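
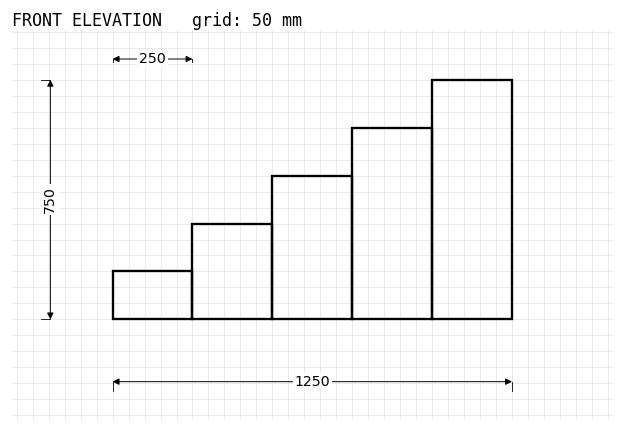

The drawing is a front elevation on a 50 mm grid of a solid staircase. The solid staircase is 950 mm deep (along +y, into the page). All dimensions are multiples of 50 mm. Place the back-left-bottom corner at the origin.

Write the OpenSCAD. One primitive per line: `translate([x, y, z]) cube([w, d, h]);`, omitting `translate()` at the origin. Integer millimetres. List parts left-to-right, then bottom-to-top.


cube([250, 950, 150]);
translate([250, 0, 0]) cube([250, 950, 300]);
translate([500, 0, 0]) cube([250, 950, 450]);
translate([750, 0, 0]) cube([250, 950, 600]);
translate([1000, 0, 0]) cube([250, 950, 750]);


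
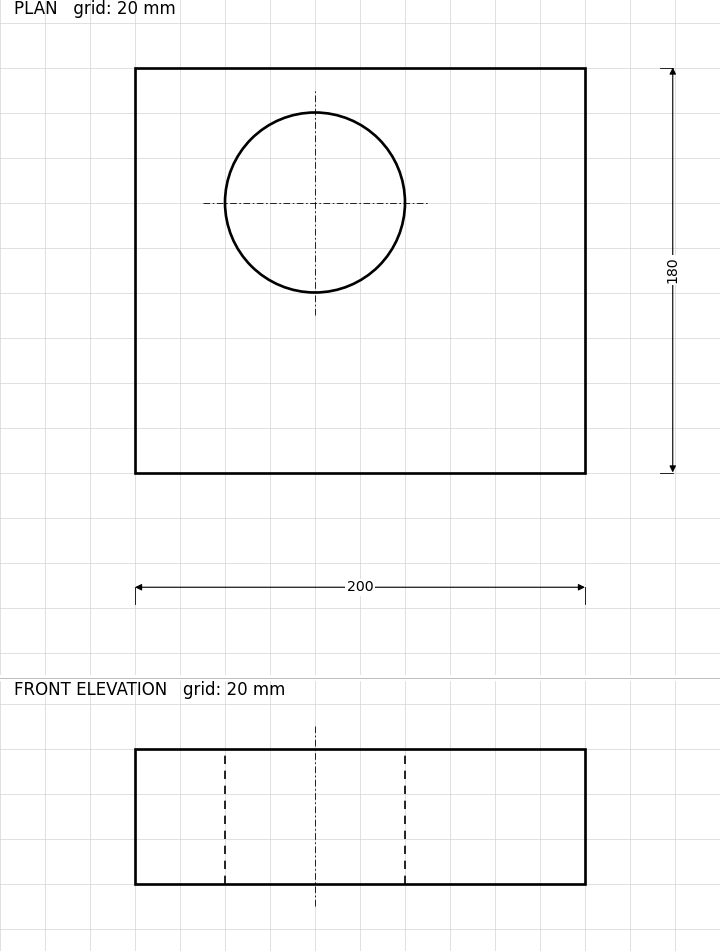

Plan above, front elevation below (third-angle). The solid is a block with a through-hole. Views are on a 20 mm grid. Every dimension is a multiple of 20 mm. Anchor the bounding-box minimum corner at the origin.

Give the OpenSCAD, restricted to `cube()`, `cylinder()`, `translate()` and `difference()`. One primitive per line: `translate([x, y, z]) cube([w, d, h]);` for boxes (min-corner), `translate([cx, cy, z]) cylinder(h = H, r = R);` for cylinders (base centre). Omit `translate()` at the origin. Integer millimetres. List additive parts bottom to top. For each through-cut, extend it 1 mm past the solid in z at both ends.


difference() {
  cube([200, 180, 60]);
  translate([80, 120, -1]) cylinder(h = 62, r = 40);
}


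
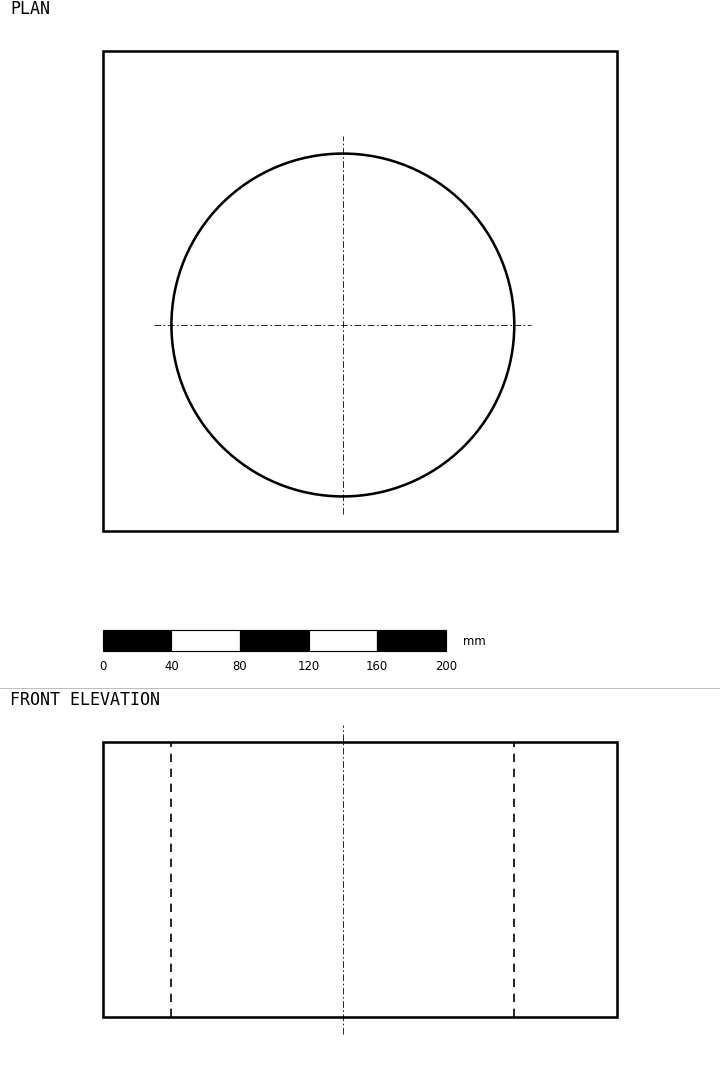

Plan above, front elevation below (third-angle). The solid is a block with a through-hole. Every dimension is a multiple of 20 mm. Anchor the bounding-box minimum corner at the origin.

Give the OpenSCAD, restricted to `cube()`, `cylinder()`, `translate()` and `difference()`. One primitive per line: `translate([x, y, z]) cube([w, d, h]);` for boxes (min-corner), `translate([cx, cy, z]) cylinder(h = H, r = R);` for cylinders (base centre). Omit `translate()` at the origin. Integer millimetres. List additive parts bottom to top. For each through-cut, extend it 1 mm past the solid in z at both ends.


difference() {
  cube([300, 280, 160]);
  translate([140, 120, -1]) cylinder(h = 162, r = 100);
}


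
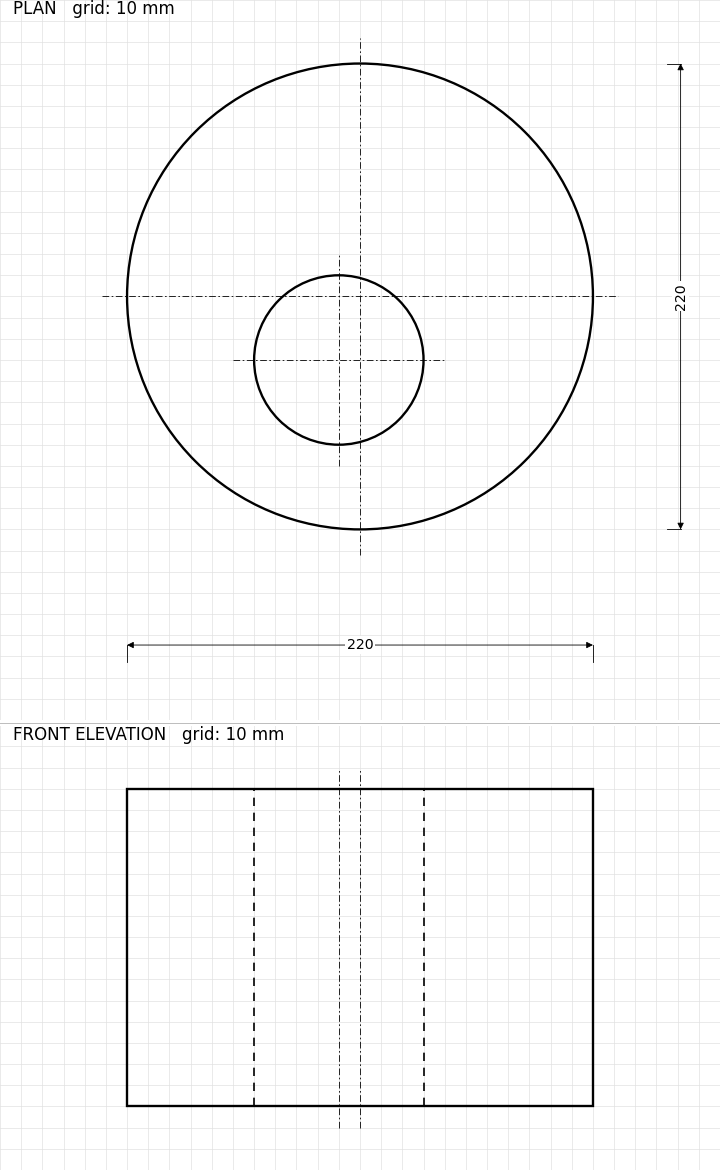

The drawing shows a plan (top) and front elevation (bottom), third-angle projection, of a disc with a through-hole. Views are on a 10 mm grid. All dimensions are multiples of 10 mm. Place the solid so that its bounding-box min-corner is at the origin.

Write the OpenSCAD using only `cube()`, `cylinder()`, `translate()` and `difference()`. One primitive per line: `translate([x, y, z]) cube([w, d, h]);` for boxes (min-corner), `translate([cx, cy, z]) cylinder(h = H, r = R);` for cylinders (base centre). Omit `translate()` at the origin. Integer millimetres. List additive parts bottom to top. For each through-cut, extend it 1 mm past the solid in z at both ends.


difference() {
  translate([110, 110, 0]) cylinder(h = 150, r = 110);
  translate([100, 80, -1]) cylinder(h = 152, r = 40);
}


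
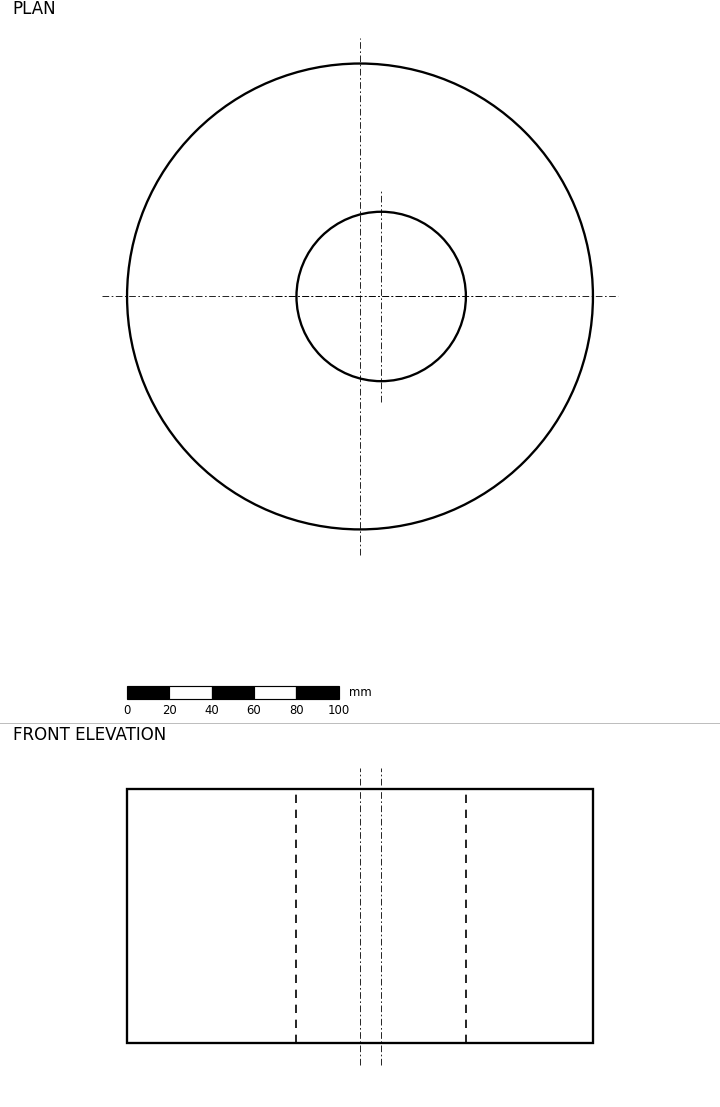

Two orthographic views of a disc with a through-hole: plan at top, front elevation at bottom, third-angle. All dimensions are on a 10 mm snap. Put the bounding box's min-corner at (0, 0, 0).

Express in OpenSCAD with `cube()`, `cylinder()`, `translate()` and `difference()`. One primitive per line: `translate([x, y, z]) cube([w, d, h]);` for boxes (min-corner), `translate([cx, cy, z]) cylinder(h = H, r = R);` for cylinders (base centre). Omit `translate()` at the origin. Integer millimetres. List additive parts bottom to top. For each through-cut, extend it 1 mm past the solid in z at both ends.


difference() {
  translate([110, 110, 0]) cylinder(h = 120, r = 110);
  translate([120, 110, -1]) cylinder(h = 122, r = 40);
}


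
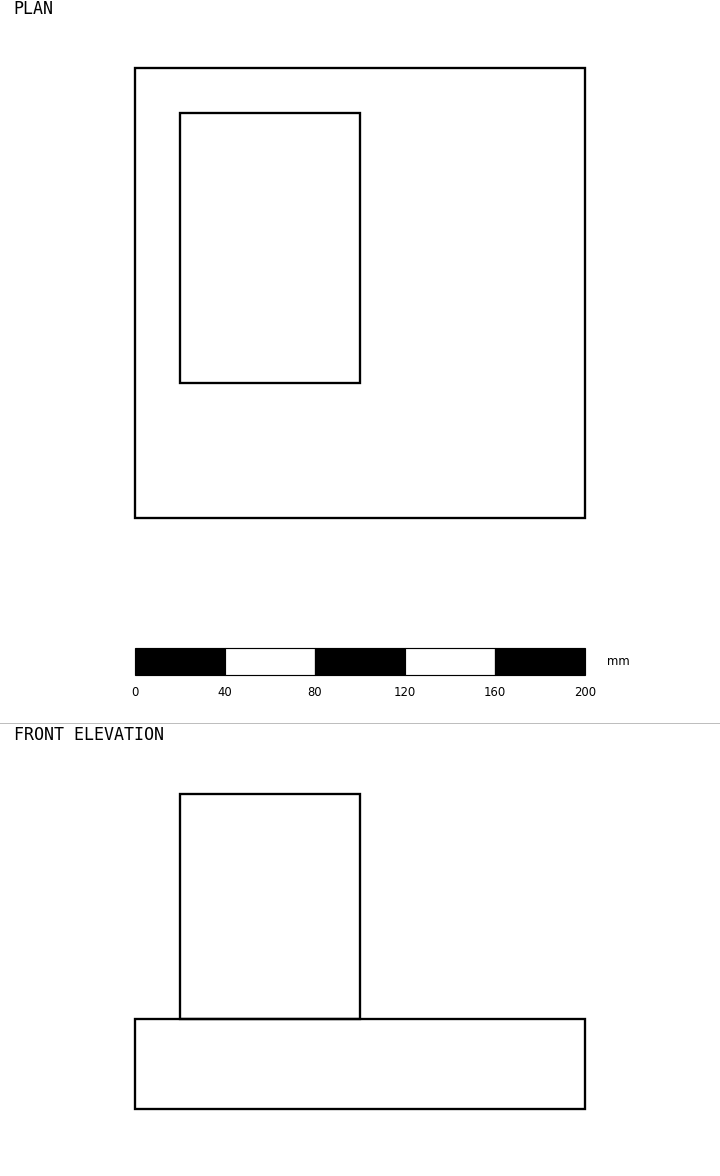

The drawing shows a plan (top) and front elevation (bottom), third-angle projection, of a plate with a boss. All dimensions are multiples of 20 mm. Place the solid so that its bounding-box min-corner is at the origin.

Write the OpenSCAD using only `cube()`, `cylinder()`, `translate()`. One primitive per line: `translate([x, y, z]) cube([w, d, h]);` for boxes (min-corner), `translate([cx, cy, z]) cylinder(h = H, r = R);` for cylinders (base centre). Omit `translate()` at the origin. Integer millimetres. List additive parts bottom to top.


cube([200, 200, 40]);
translate([20, 60, 40]) cube([80, 120, 100]);


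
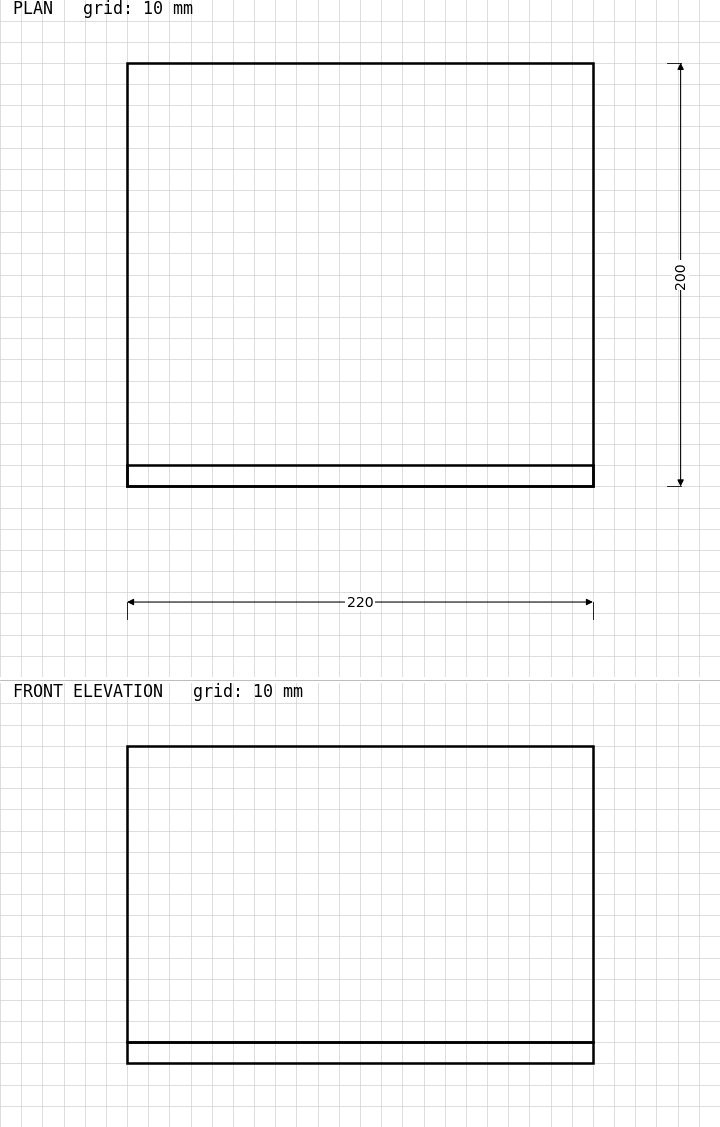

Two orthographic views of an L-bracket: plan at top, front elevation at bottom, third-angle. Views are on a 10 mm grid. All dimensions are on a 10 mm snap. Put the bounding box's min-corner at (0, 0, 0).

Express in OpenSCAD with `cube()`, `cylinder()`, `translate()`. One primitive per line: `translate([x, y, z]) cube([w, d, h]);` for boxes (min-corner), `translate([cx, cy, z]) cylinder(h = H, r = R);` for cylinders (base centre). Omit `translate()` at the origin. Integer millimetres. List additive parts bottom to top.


cube([220, 200, 10]);
translate([0, 0, 10]) cube([220, 10, 140]);


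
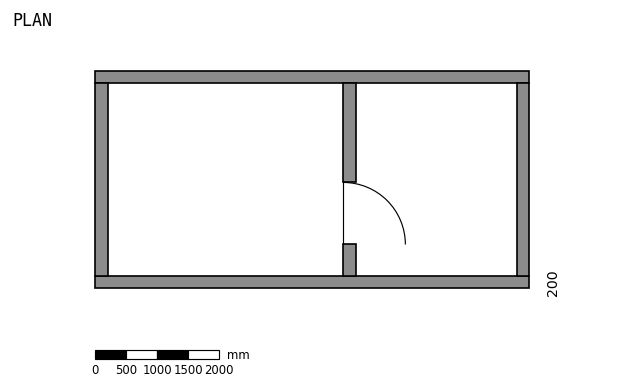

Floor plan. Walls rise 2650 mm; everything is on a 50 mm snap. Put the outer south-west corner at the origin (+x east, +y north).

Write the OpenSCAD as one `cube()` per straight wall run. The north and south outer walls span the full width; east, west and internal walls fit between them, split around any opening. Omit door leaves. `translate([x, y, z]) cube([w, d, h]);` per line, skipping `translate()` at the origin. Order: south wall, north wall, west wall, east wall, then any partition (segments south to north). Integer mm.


cube([7000, 200, 2650]);
translate([0, 3300, 0]) cube([7000, 200, 2650]);
translate([0, 200, 0]) cube([200, 3100, 2650]);
translate([6800, 200, 0]) cube([200, 3100, 2650]);
translate([4000, 200, 0]) cube([200, 500, 2650]);
translate([4000, 1700, 0]) cube([200, 1600, 2650]);


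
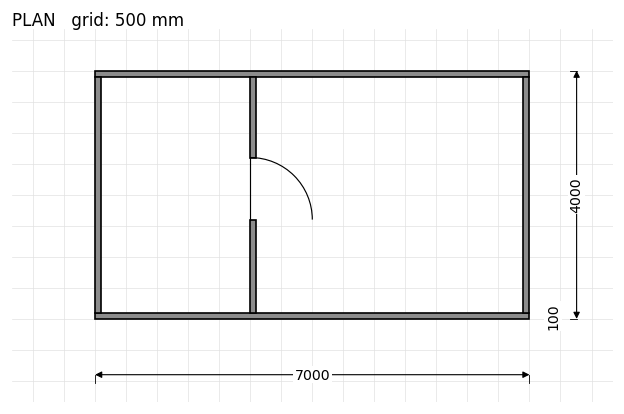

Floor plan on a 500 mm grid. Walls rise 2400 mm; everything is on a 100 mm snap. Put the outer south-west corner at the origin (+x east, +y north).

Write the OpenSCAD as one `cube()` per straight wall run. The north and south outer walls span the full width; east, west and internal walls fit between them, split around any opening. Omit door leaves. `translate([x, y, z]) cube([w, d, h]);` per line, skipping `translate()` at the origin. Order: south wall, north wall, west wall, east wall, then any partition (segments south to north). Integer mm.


cube([7000, 100, 2400]);
translate([0, 3900, 0]) cube([7000, 100, 2400]);
translate([0, 100, 0]) cube([100, 3800, 2400]);
translate([6900, 100, 0]) cube([100, 3800, 2400]);
translate([2500, 100, 0]) cube([100, 1500, 2400]);
translate([2500, 2600, 0]) cube([100, 1300, 2400]);


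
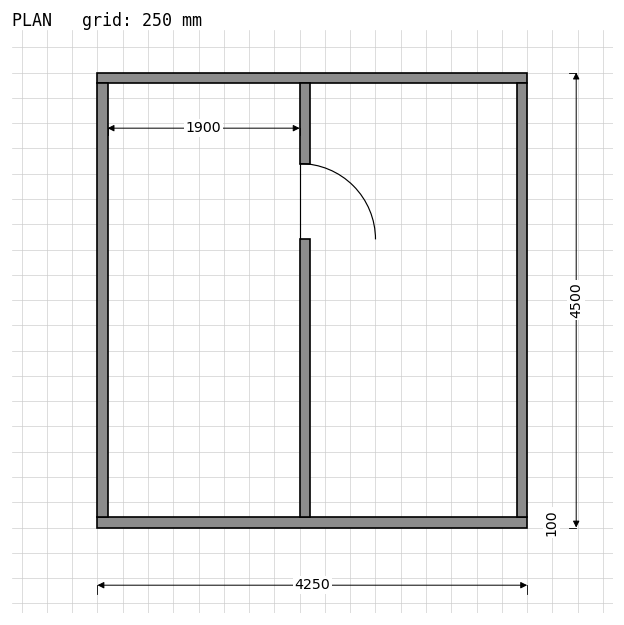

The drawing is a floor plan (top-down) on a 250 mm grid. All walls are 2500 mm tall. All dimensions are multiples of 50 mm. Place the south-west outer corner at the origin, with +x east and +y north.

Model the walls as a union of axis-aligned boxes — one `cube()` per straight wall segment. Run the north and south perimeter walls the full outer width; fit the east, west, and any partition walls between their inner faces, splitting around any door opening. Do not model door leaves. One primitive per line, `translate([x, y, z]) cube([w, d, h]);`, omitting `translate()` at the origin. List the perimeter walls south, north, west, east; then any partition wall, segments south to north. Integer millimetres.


cube([4250, 100, 2500]);
translate([0, 4400, 0]) cube([4250, 100, 2500]);
translate([0, 100, 0]) cube([100, 4300, 2500]);
translate([4150, 100, 0]) cube([100, 4300, 2500]);
translate([2000, 100, 0]) cube([100, 2750, 2500]);
translate([2000, 3600, 0]) cube([100, 800, 2500]);


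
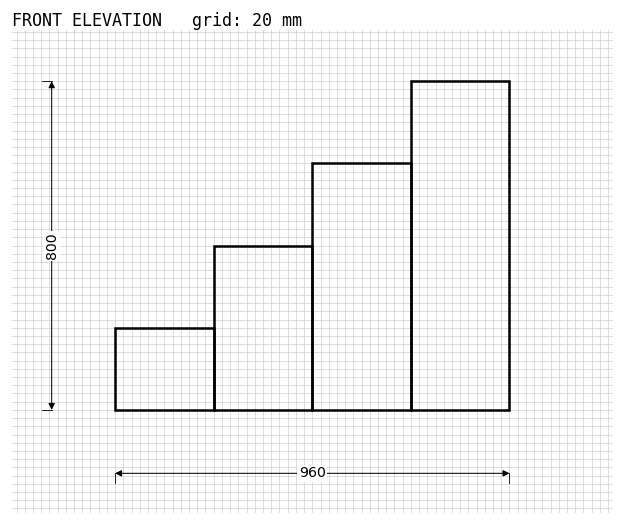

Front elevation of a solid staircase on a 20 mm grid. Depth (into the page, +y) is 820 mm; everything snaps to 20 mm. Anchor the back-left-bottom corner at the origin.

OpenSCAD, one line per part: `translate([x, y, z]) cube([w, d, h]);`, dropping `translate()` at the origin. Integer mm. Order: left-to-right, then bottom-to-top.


cube([240, 820, 200]);
translate([240, 0, 0]) cube([240, 820, 400]);
translate([480, 0, 0]) cube([240, 820, 600]);
translate([720, 0, 0]) cube([240, 820, 800]);


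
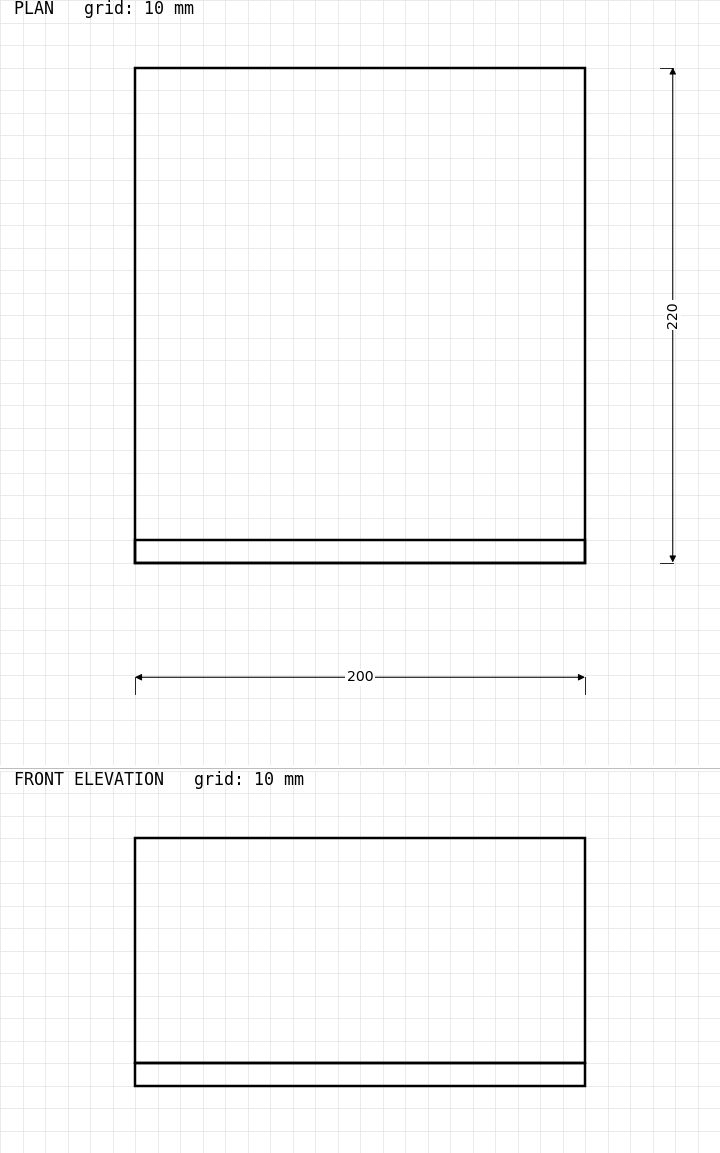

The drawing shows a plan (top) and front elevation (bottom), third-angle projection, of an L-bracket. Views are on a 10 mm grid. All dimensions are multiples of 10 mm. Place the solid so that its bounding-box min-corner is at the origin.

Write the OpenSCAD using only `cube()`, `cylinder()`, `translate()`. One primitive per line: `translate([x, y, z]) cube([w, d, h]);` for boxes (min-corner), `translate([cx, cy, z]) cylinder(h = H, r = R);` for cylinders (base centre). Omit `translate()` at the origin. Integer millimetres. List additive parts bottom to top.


cube([200, 220, 10]);
translate([0, 0, 10]) cube([200, 10, 100]);


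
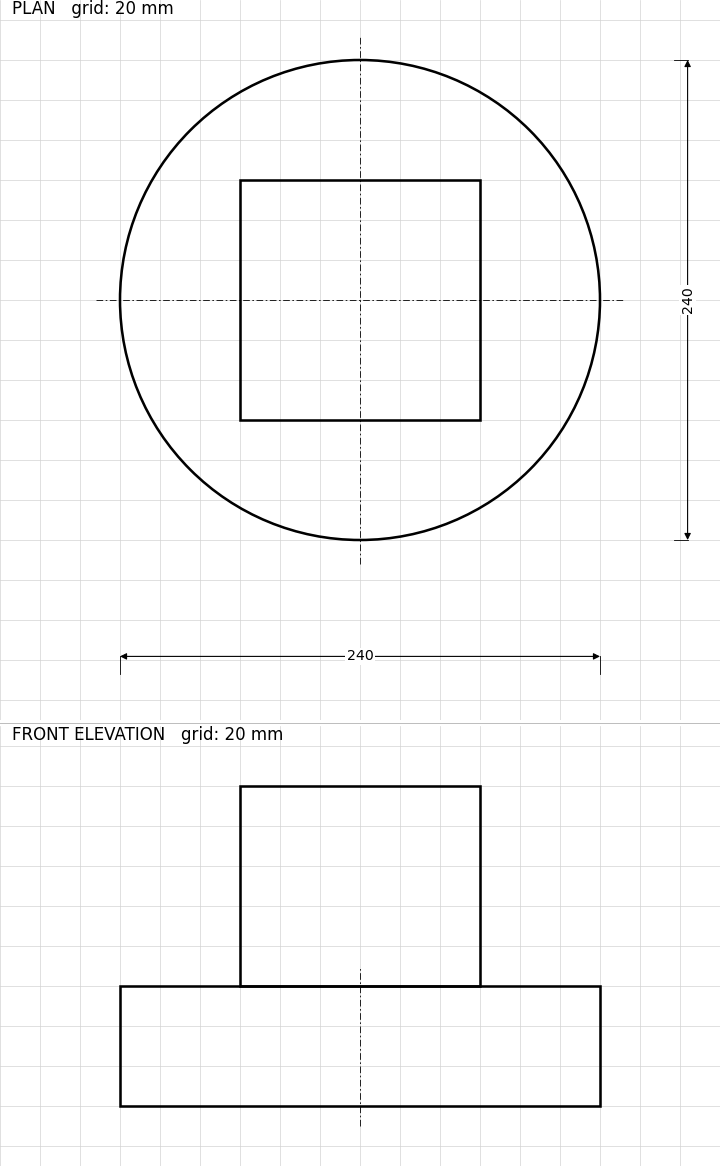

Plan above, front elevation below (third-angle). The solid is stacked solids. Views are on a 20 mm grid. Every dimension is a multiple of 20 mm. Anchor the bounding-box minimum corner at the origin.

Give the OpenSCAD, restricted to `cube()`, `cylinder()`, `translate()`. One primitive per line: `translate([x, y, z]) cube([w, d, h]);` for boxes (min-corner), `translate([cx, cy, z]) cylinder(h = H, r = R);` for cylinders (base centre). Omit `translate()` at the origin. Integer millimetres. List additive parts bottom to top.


translate([120, 120, 0]) cylinder(h = 60, r = 120);
translate([60, 60, 60]) cube([120, 120, 100]);


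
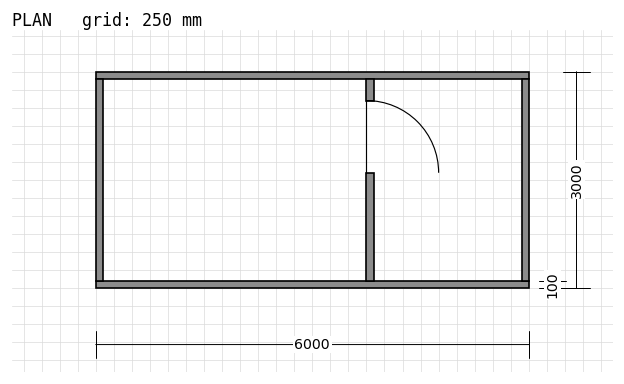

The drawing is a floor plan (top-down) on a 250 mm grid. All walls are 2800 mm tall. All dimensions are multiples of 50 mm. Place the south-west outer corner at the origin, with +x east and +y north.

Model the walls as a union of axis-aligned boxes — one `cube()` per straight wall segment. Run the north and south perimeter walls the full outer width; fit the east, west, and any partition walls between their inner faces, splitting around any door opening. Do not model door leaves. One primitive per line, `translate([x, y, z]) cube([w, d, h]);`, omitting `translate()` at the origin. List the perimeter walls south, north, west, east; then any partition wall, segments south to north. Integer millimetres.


cube([6000, 100, 2800]);
translate([0, 2900, 0]) cube([6000, 100, 2800]);
translate([0, 100, 0]) cube([100, 2800, 2800]);
translate([5900, 100, 0]) cube([100, 2800, 2800]);
translate([3750, 100, 0]) cube([100, 1500, 2800]);
translate([3750, 2600, 0]) cube([100, 300, 2800]);


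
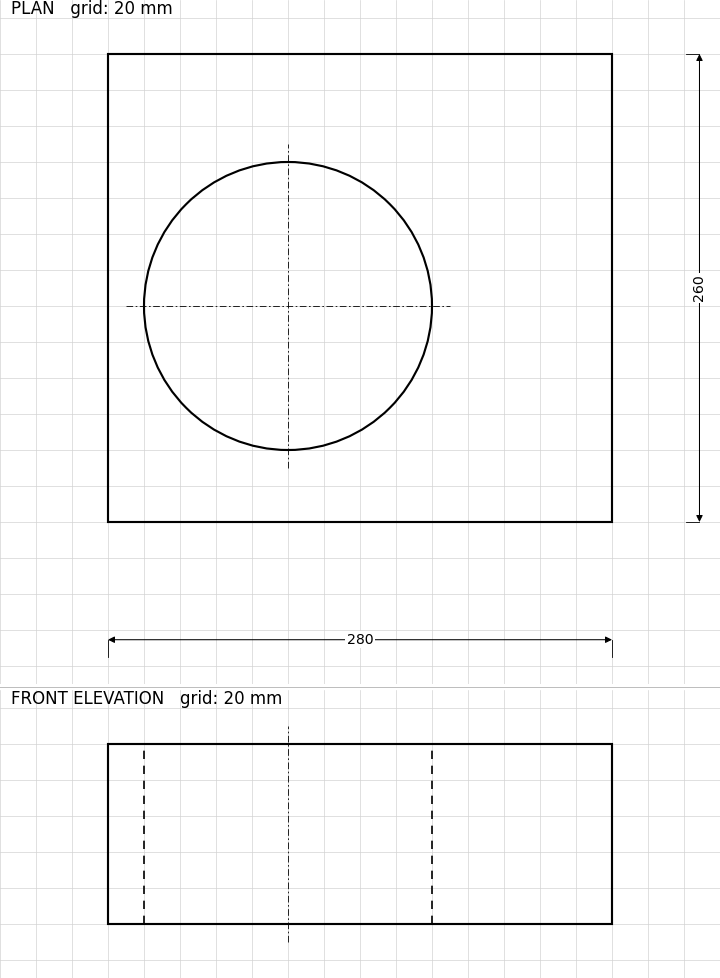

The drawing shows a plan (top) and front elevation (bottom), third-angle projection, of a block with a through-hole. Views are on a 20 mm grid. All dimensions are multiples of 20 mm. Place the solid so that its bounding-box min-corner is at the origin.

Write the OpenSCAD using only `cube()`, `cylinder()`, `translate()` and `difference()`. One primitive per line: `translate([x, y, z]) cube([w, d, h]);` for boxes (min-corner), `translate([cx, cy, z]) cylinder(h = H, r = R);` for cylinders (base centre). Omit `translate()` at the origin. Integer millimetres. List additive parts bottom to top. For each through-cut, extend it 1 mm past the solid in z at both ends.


difference() {
  cube([280, 260, 100]);
  translate([100, 120, -1]) cylinder(h = 102, r = 80);
}


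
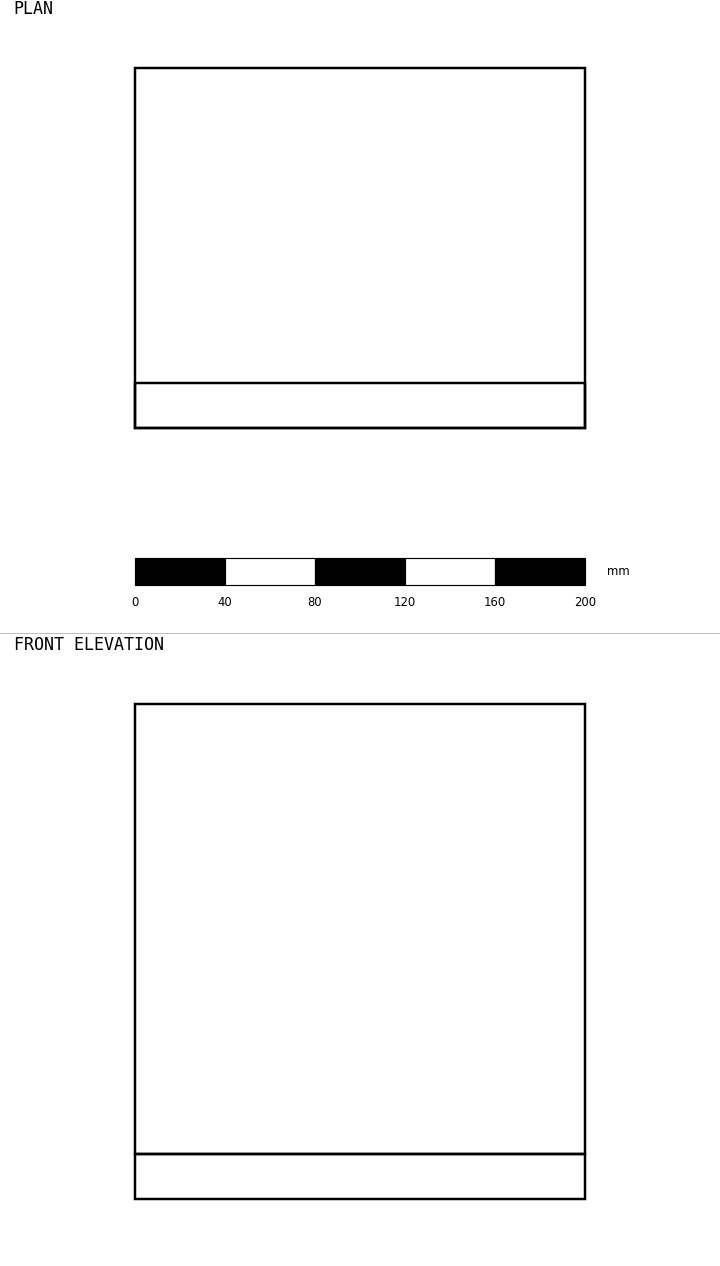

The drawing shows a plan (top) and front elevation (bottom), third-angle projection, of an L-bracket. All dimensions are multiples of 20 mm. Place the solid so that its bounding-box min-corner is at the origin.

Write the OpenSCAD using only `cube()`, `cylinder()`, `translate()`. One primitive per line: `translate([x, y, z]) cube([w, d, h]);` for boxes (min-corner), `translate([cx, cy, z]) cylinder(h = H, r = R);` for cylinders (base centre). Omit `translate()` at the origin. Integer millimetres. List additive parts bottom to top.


cube([200, 160, 20]);
translate([0, 0, 20]) cube([200, 20, 200]);


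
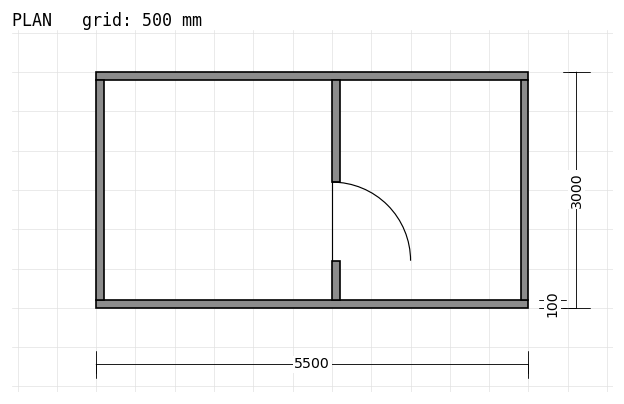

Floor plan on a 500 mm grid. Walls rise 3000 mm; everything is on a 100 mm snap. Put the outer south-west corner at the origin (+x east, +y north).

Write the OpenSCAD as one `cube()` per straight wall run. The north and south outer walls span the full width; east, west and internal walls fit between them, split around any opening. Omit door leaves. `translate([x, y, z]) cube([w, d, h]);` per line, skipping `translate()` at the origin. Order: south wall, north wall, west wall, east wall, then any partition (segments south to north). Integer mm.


cube([5500, 100, 3000]);
translate([0, 2900, 0]) cube([5500, 100, 3000]);
translate([0, 100, 0]) cube([100, 2800, 3000]);
translate([5400, 100, 0]) cube([100, 2800, 3000]);
translate([3000, 100, 0]) cube([100, 500, 3000]);
translate([3000, 1600, 0]) cube([100, 1300, 3000]);


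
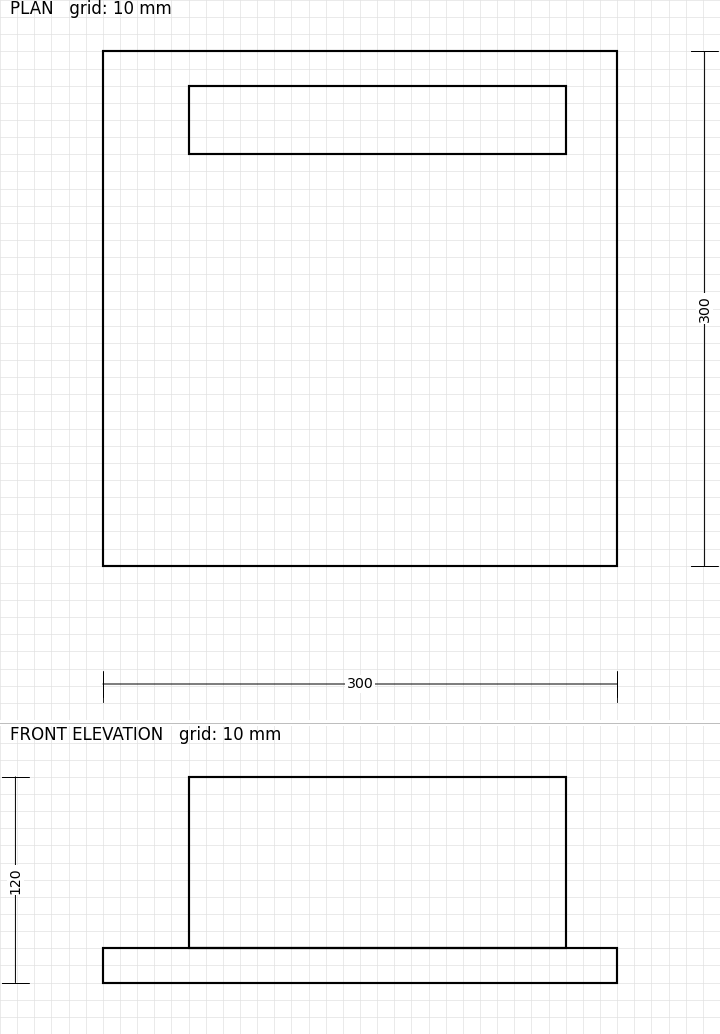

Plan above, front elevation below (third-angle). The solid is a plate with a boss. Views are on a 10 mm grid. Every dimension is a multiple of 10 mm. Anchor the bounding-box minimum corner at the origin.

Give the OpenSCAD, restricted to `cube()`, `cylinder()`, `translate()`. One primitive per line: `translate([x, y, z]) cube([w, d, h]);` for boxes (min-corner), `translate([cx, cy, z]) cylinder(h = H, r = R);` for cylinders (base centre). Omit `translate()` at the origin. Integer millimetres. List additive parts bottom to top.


cube([300, 300, 20]);
translate([50, 240, 20]) cube([220, 40, 100]);


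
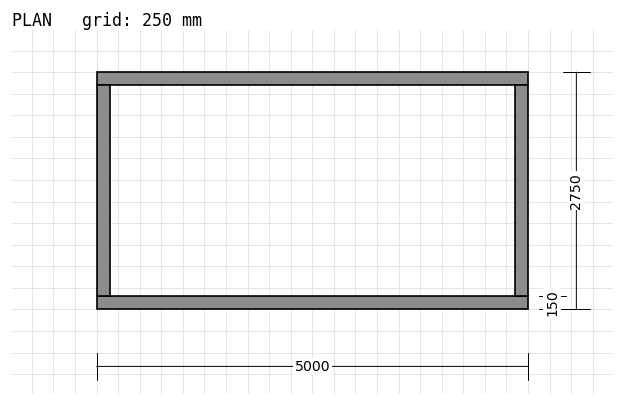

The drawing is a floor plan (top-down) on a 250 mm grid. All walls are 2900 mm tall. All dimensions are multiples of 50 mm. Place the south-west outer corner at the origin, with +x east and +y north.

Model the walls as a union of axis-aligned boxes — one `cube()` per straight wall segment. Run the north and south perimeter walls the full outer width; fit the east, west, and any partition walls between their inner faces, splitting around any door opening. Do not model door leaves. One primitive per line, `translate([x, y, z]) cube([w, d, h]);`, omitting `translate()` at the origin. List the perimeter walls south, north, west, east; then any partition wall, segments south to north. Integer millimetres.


cube([5000, 150, 2900]);
translate([0, 2600, 0]) cube([5000, 150, 2900]);
translate([0, 150, 0]) cube([150, 2450, 2900]);
translate([4850, 150, 0]) cube([150, 2450, 2900]);


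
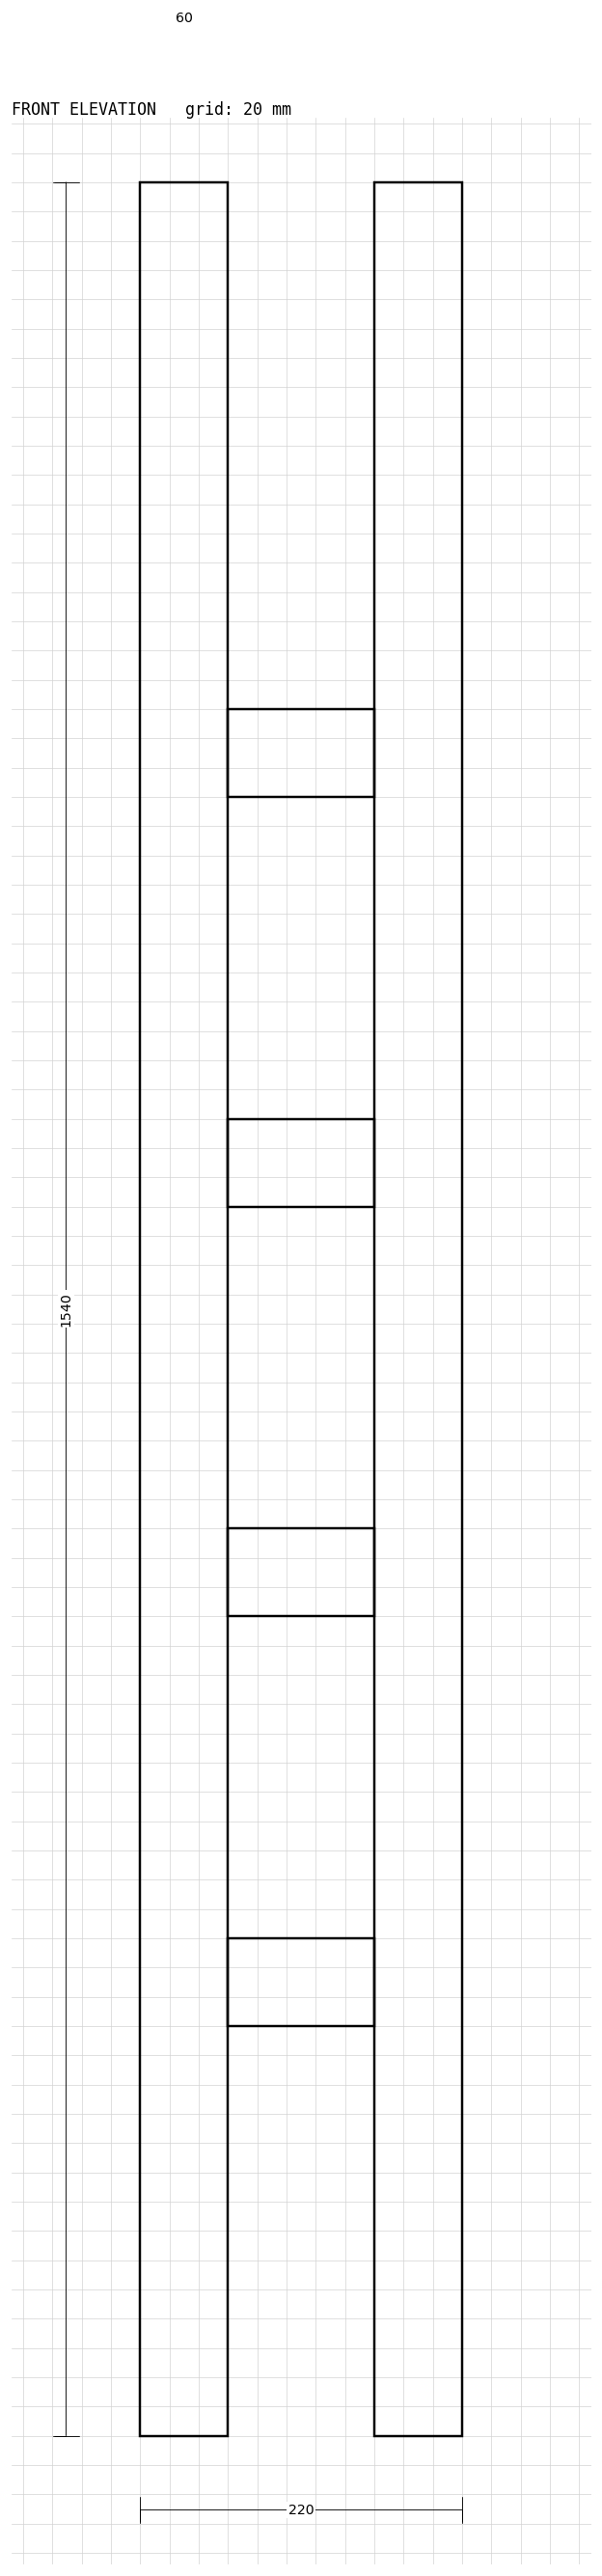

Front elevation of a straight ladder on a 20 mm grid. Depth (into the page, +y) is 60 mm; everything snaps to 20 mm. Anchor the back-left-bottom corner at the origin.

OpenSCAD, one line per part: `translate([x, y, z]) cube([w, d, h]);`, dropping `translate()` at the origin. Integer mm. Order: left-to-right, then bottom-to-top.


cube([60, 60, 1540]);
translate([60, 0, 280]) cube([100, 60, 60]);
translate([60, 0, 560]) cube([100, 60, 60]);
translate([60, 0, 840]) cube([100, 60, 60]);
translate([60, 0, 1120]) cube([100, 60, 60]);
translate([160, 0, 0]) cube([60, 60, 1540]);


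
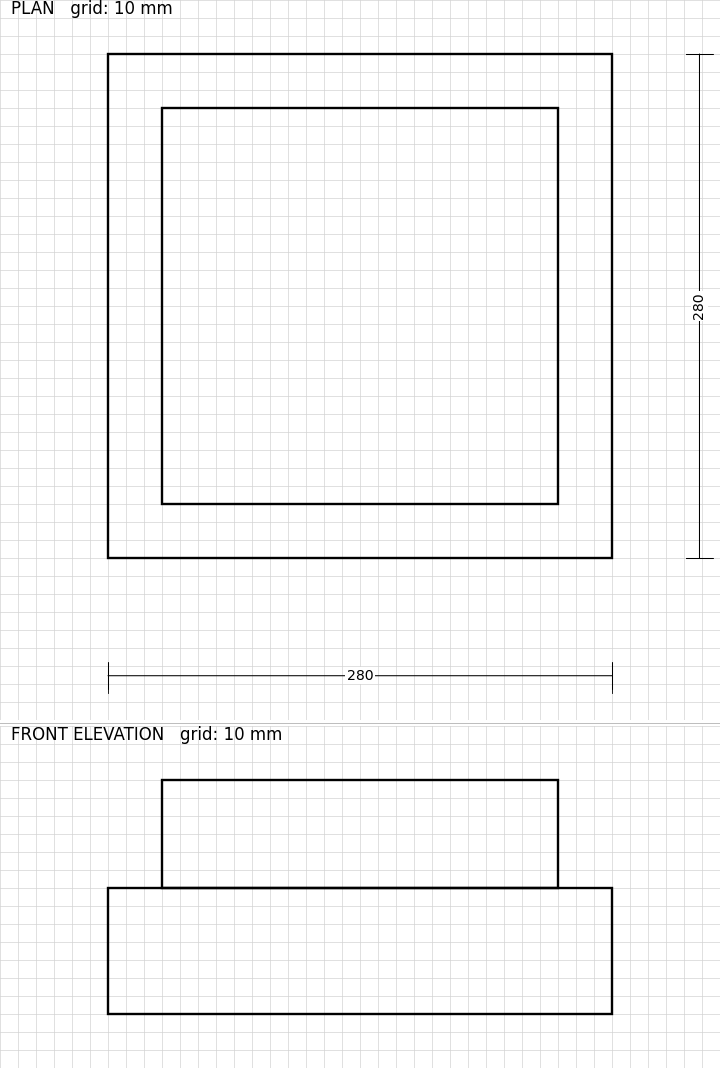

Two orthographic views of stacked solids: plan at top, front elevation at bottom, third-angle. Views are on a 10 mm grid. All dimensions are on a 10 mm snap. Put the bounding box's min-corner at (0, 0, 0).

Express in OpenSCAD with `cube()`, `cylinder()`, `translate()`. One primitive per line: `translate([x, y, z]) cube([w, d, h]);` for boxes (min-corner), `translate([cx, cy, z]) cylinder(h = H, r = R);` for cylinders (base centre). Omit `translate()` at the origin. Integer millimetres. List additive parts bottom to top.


cube([280, 280, 70]);
translate([30, 30, 70]) cube([220, 220, 60]);


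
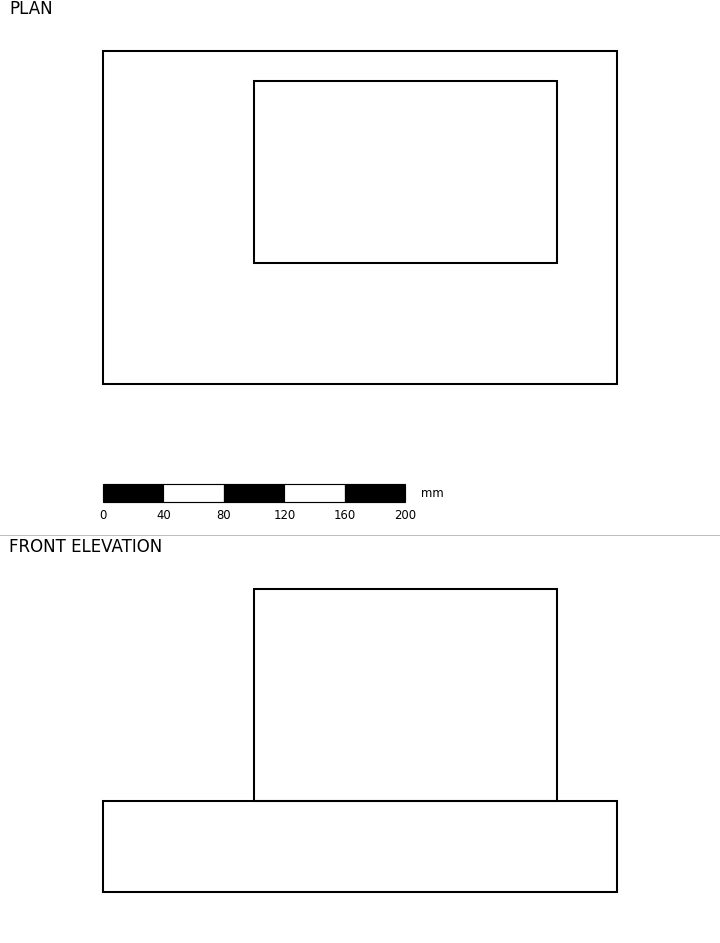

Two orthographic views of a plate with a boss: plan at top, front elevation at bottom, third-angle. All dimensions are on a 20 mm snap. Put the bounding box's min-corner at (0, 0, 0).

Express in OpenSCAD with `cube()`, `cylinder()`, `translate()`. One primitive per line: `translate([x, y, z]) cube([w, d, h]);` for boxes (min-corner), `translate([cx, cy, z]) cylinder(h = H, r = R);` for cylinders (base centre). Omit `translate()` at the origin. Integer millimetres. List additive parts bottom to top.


cube([340, 220, 60]);
translate([100, 80, 60]) cube([200, 120, 140]);


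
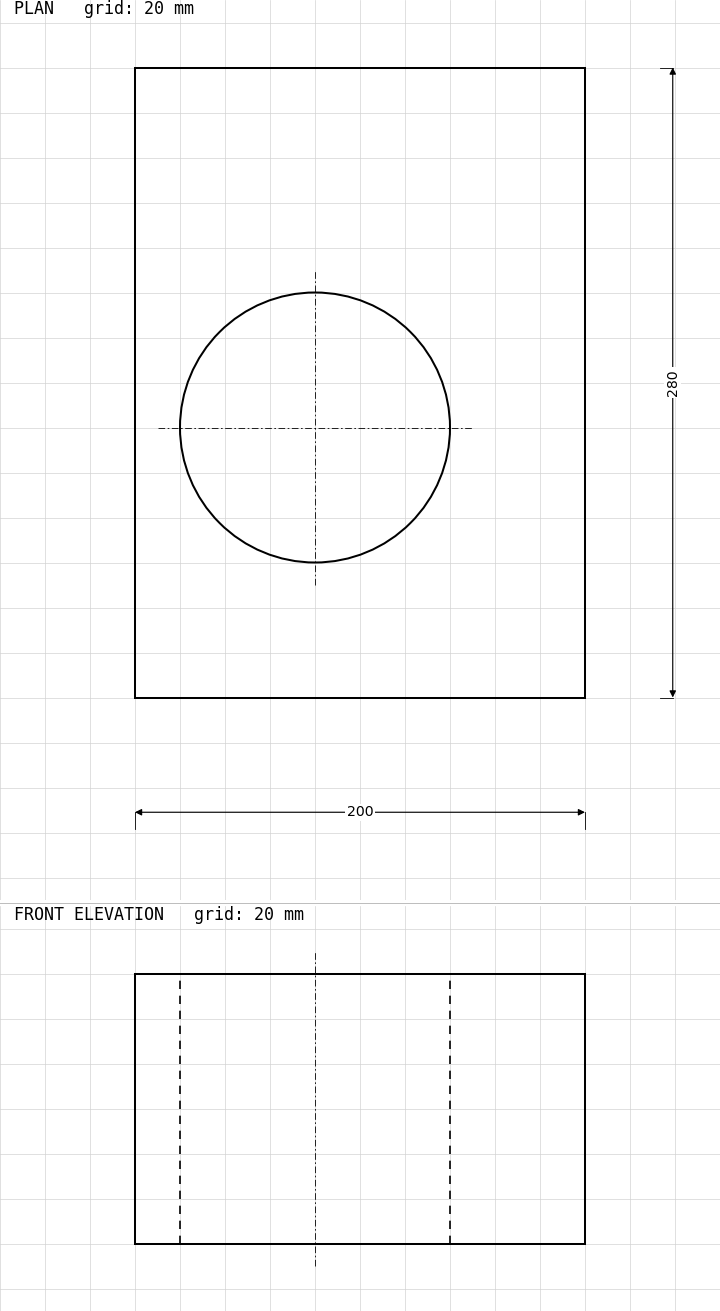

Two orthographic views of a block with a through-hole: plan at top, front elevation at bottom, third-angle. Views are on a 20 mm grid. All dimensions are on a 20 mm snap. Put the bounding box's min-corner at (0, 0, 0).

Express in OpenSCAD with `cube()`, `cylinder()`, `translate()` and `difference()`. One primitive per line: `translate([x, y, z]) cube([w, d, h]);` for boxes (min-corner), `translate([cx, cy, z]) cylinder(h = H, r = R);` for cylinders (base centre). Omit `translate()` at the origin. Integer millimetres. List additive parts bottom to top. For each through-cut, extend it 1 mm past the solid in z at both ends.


difference() {
  cube([200, 280, 120]);
  translate([80, 120, -1]) cylinder(h = 122, r = 60);
}


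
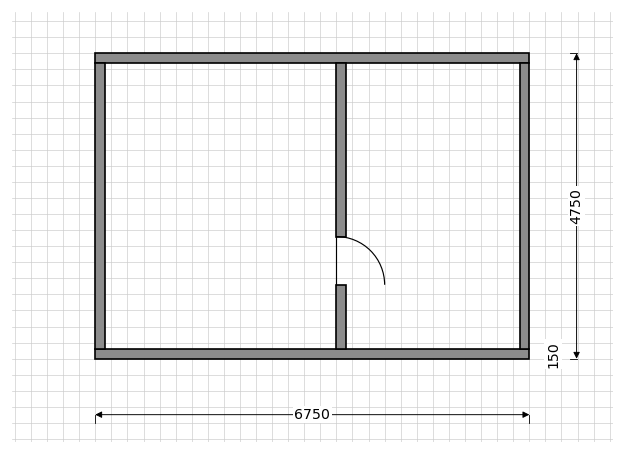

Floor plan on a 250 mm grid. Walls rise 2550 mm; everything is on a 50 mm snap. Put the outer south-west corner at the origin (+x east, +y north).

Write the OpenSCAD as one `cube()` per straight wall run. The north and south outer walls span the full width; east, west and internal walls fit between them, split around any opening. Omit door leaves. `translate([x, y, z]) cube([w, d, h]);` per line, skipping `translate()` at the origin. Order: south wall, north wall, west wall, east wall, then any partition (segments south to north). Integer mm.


cube([6750, 150, 2550]);
translate([0, 4600, 0]) cube([6750, 150, 2550]);
translate([0, 150, 0]) cube([150, 4450, 2550]);
translate([6600, 150, 0]) cube([150, 4450, 2550]);
translate([3750, 150, 0]) cube([150, 1000, 2550]);
translate([3750, 1900, 0]) cube([150, 2700, 2550]);


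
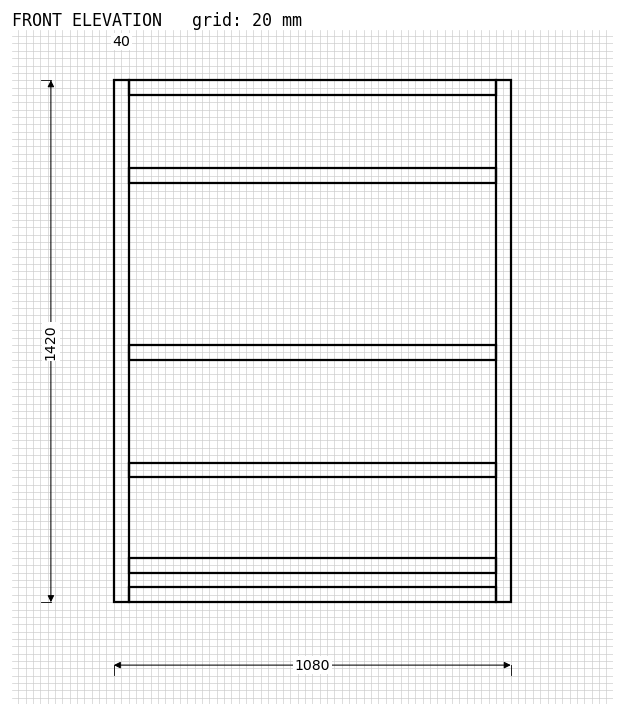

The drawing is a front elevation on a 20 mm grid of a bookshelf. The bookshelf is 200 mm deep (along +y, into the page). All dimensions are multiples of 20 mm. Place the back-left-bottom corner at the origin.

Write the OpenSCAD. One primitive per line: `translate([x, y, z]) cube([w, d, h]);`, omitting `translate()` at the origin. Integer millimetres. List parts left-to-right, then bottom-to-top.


cube([40, 200, 1420]);
translate([40, 0, 0]) cube([1000, 200, 40]);
translate([40, 0, 80]) cube([1000, 200, 40]);
translate([40, 0, 340]) cube([1000, 200, 40]);
translate([40, 0, 660]) cube([1000, 200, 40]);
translate([40, 0, 1140]) cube([1000, 200, 40]);
translate([40, 0, 1380]) cube([1000, 200, 40]);
translate([1040, 0, 0]) cube([40, 200, 1420]);


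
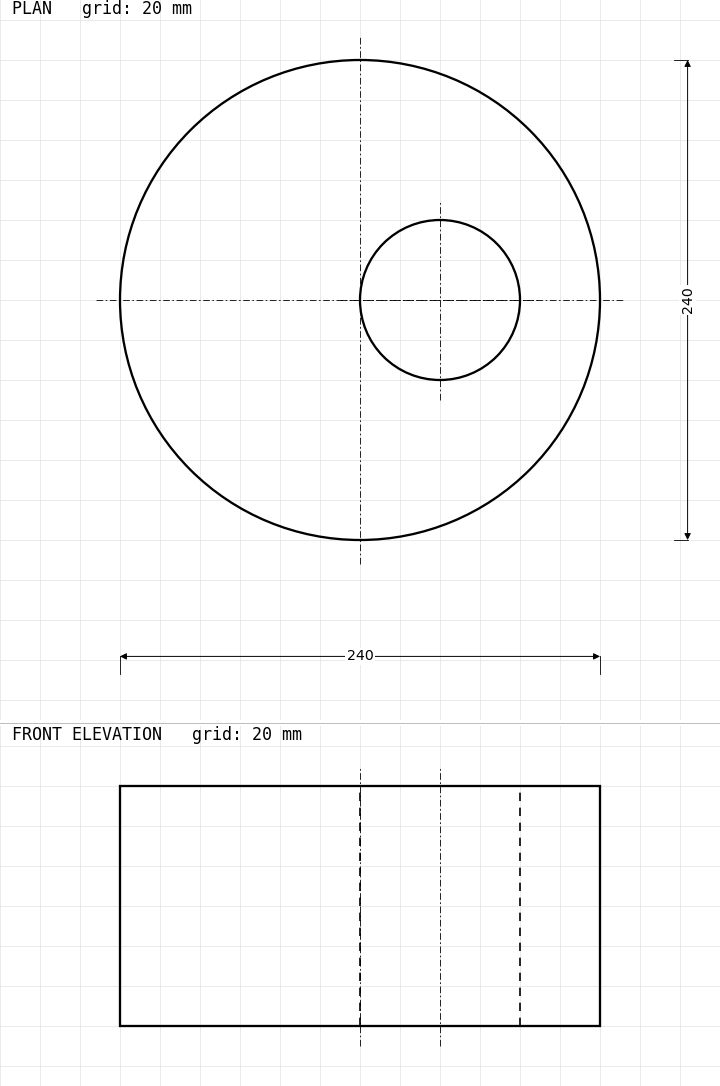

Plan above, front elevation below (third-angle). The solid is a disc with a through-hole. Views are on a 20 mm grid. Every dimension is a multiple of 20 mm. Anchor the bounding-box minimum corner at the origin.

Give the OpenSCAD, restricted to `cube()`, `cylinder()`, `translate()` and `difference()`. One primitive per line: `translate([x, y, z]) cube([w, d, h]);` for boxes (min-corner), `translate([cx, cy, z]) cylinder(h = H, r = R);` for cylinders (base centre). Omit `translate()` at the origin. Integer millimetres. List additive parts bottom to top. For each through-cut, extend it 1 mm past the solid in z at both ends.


difference() {
  translate([120, 120, 0]) cylinder(h = 120, r = 120);
  translate([160, 120, -1]) cylinder(h = 122, r = 40);
}


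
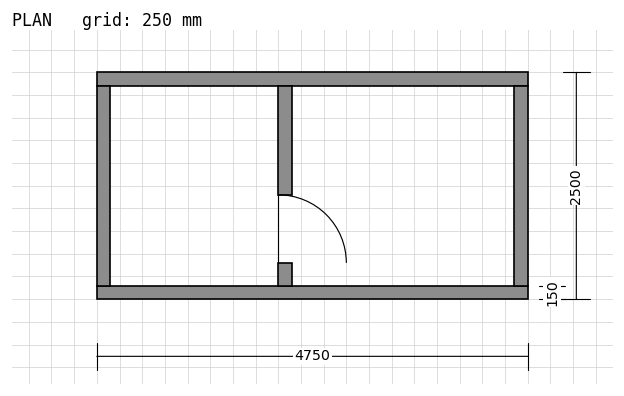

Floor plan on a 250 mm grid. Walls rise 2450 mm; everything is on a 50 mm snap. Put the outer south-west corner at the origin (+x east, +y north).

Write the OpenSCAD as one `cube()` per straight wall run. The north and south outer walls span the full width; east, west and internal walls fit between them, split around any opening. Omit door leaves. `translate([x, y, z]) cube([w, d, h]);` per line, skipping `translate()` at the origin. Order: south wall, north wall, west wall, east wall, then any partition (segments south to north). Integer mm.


cube([4750, 150, 2450]);
translate([0, 2350, 0]) cube([4750, 150, 2450]);
translate([0, 150, 0]) cube([150, 2200, 2450]);
translate([4600, 150, 0]) cube([150, 2200, 2450]);
translate([2000, 150, 0]) cube([150, 250, 2450]);
translate([2000, 1150, 0]) cube([150, 1200, 2450]);


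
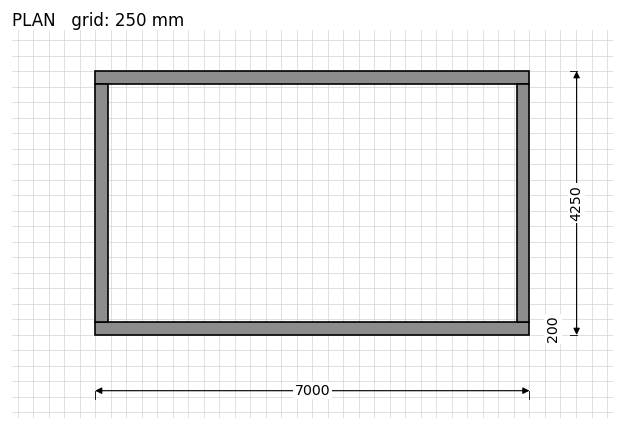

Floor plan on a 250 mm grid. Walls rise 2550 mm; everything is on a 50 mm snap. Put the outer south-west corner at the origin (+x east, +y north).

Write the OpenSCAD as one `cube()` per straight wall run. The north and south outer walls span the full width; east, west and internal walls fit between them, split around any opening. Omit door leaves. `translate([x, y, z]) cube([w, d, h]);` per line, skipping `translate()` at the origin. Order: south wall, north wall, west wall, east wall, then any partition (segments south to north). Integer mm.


cube([7000, 200, 2550]);
translate([0, 4050, 0]) cube([7000, 200, 2550]);
translate([0, 200, 0]) cube([200, 3850, 2550]);
translate([6800, 200, 0]) cube([200, 3850, 2550]);


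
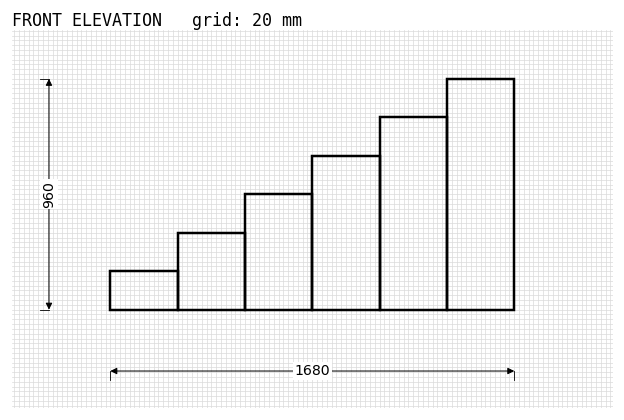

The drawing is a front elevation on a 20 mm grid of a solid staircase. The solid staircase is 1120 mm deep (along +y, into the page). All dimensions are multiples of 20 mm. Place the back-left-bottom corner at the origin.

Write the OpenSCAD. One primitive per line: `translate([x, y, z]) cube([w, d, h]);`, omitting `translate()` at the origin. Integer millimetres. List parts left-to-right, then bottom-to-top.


cube([280, 1120, 160]);
translate([280, 0, 0]) cube([280, 1120, 320]);
translate([560, 0, 0]) cube([280, 1120, 480]);
translate([840, 0, 0]) cube([280, 1120, 640]);
translate([1120, 0, 0]) cube([280, 1120, 800]);
translate([1400, 0, 0]) cube([280, 1120, 960]);


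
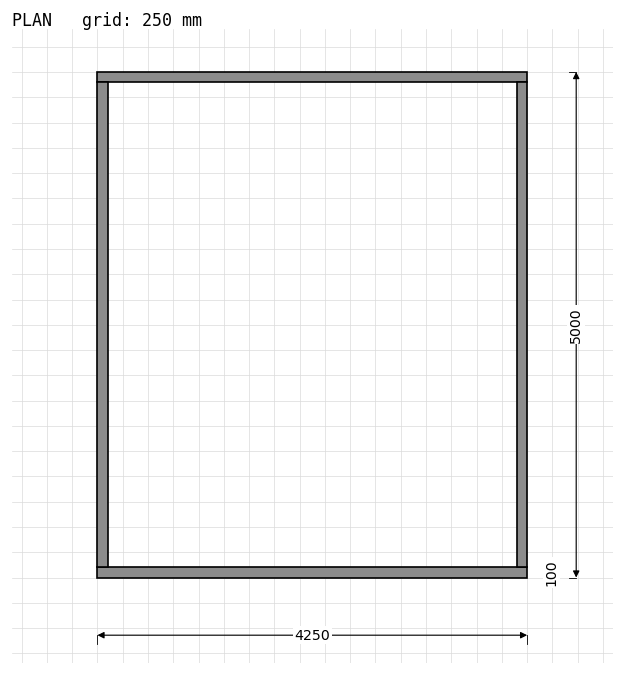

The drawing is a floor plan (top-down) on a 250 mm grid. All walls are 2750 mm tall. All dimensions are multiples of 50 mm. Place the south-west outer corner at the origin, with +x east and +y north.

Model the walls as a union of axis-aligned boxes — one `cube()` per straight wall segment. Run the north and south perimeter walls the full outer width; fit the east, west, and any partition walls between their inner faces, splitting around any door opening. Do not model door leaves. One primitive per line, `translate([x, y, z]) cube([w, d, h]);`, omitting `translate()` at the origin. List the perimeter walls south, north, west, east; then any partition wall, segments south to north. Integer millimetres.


cube([4250, 100, 2750]);
translate([0, 4900, 0]) cube([4250, 100, 2750]);
translate([0, 100, 0]) cube([100, 4800, 2750]);
translate([4150, 100, 0]) cube([100, 4800, 2750]);


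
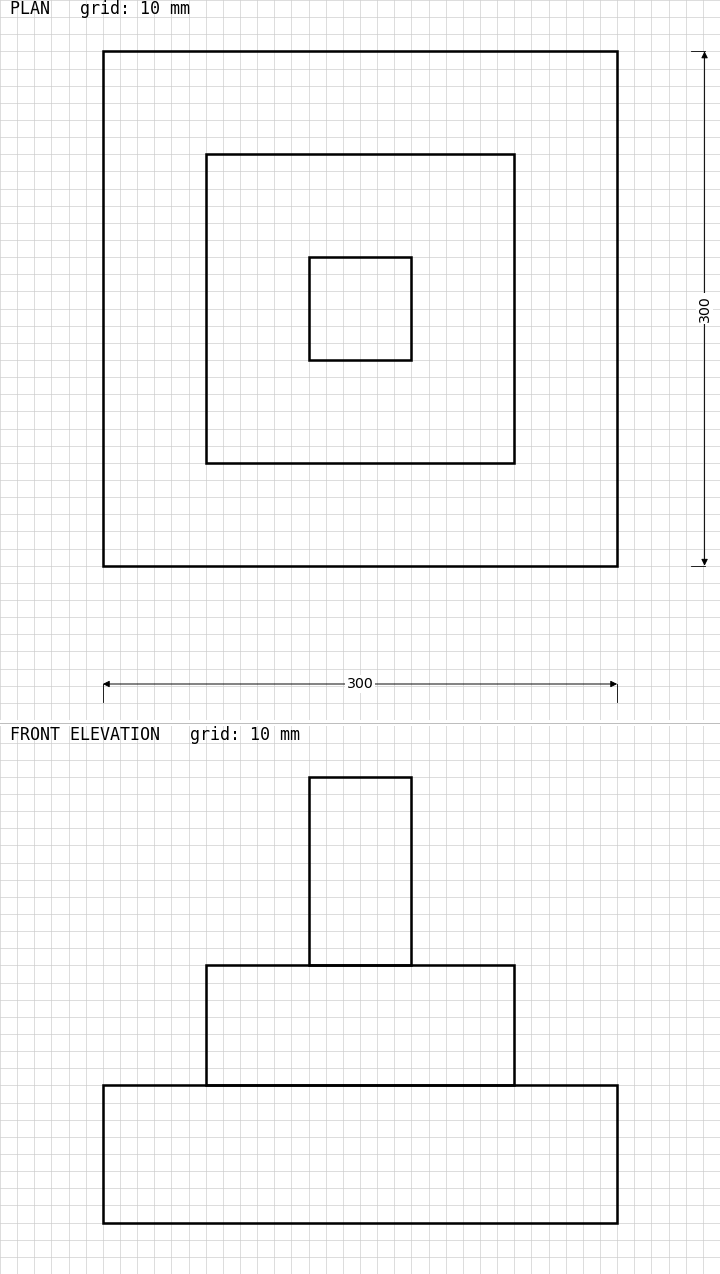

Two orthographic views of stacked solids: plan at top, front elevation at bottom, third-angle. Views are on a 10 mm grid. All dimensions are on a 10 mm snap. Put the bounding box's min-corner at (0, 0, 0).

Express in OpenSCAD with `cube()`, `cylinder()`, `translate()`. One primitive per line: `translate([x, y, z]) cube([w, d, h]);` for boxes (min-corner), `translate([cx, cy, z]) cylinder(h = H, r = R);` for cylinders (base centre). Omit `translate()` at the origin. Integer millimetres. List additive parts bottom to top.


cube([300, 300, 80]);
translate([60, 60, 80]) cube([180, 180, 70]);
translate([120, 120, 150]) cube([60, 60, 110]);


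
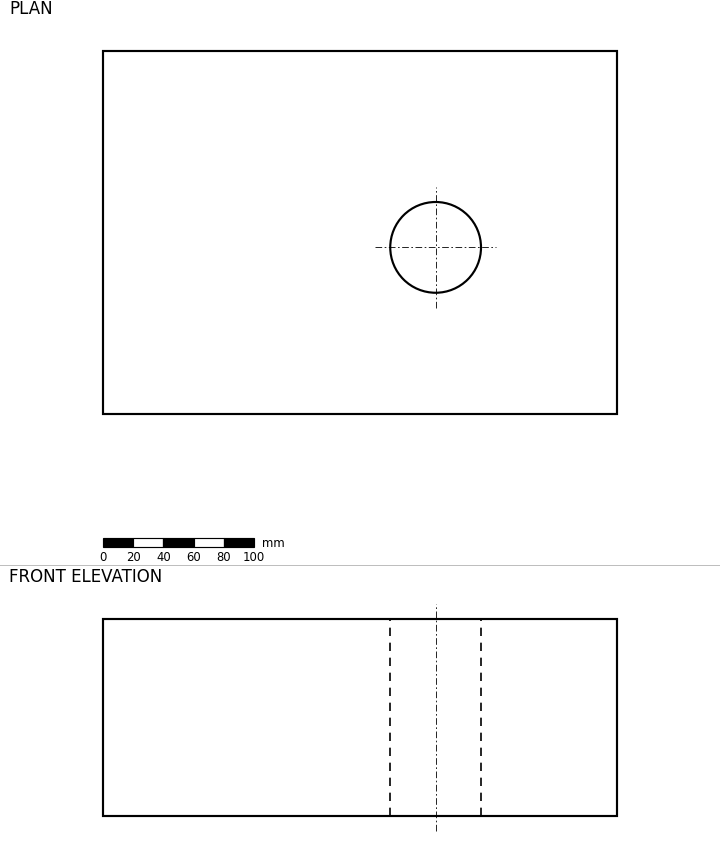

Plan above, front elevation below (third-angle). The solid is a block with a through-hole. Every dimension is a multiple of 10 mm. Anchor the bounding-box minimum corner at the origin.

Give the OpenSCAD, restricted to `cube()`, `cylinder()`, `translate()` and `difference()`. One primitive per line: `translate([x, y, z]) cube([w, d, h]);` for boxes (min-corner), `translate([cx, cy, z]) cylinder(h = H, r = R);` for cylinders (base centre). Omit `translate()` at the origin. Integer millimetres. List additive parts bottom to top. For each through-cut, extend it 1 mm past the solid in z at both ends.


difference() {
  cube([340, 240, 130]);
  translate([220, 110, -1]) cylinder(h = 132, r = 30);
}


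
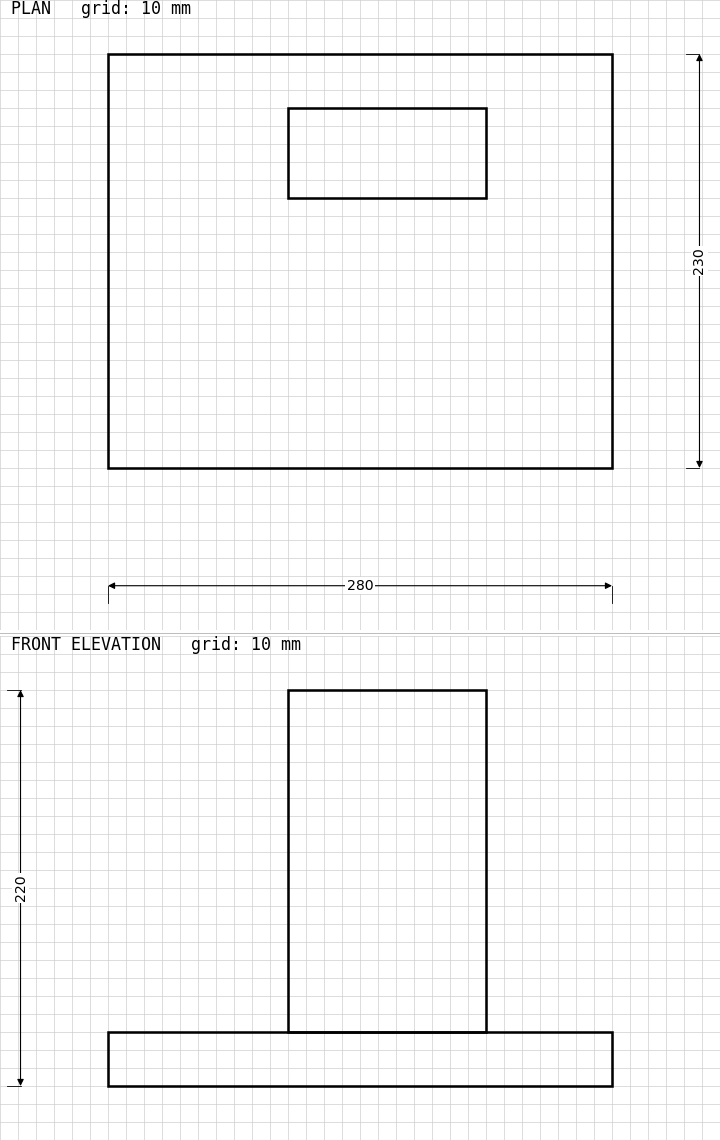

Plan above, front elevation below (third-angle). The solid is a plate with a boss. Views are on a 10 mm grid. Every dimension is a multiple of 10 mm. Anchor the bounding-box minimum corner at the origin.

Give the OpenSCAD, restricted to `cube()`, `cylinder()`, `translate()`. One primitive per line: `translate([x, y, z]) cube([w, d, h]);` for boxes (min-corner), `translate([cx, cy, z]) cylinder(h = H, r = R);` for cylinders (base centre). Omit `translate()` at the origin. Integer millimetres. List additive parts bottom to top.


cube([280, 230, 30]);
translate([100, 150, 30]) cube([110, 50, 190]);


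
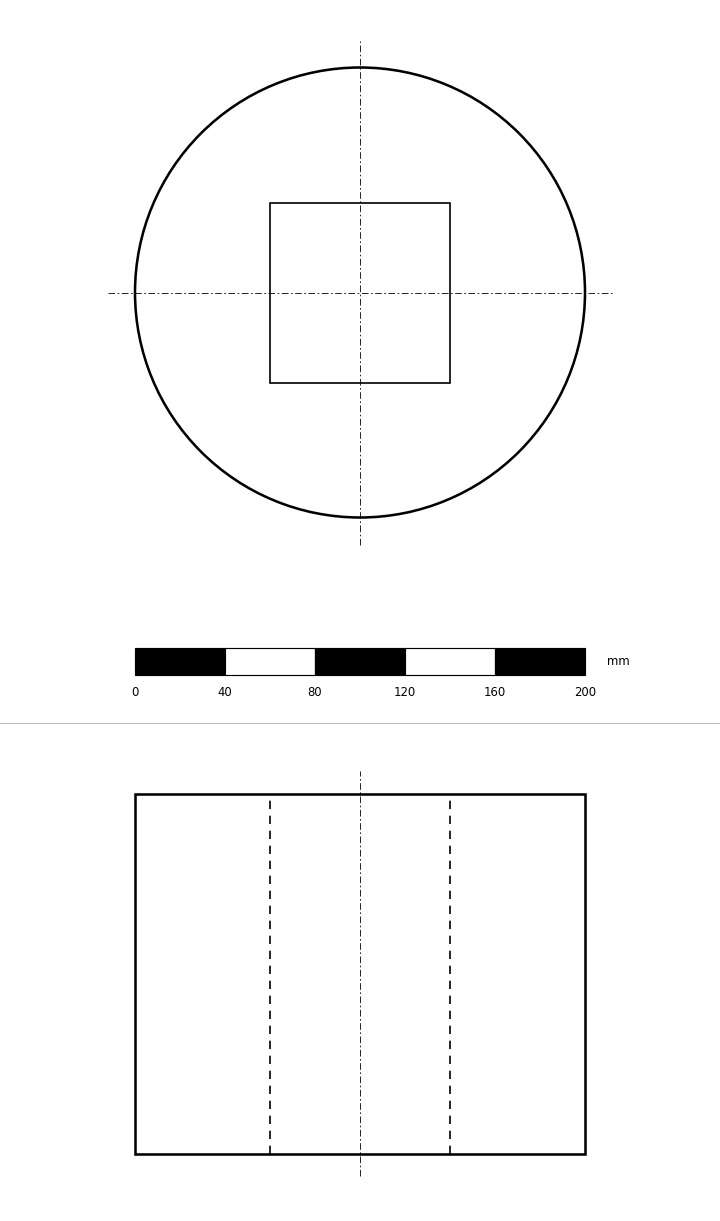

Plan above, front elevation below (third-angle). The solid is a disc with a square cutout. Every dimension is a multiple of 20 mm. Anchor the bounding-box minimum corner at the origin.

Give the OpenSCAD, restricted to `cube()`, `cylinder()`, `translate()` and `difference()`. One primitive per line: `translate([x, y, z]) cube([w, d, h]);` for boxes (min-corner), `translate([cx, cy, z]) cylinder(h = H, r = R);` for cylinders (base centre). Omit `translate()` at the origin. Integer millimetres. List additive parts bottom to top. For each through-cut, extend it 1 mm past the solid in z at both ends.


difference() {
  translate([100, 100, 0]) cylinder(h = 160, r = 100);
  translate([60, 60, -1]) cube([80, 80, 162]);
}


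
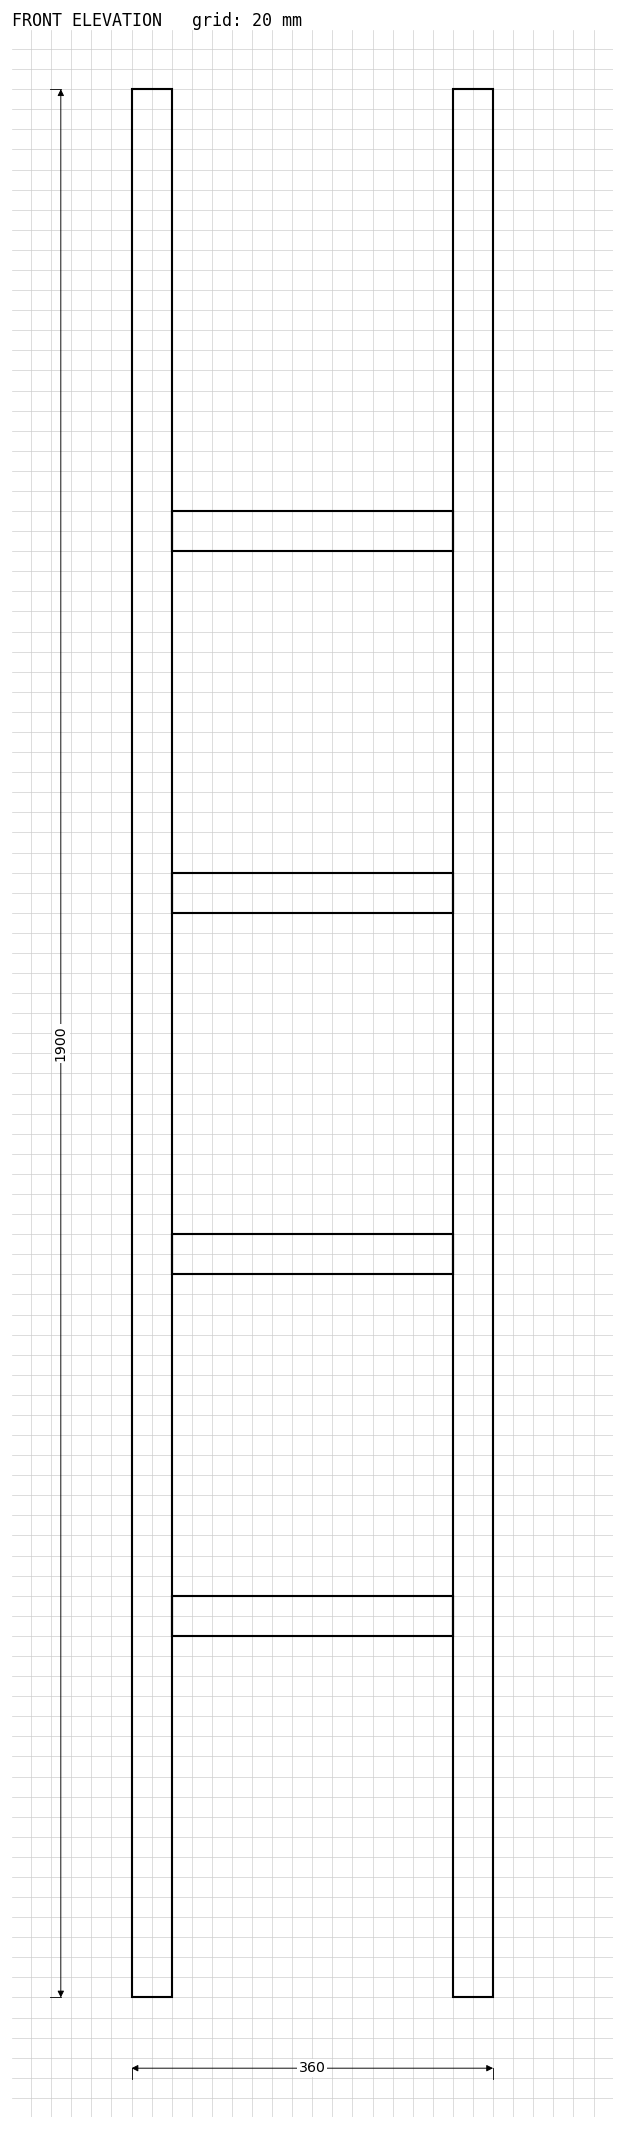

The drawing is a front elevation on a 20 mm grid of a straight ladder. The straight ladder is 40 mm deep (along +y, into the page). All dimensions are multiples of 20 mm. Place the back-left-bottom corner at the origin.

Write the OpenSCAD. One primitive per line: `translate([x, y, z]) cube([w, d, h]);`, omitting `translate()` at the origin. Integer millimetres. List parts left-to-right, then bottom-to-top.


cube([40, 40, 1900]);
translate([40, 0, 360]) cube([280, 40, 40]);
translate([40, 0, 720]) cube([280, 40, 40]);
translate([40, 0, 1080]) cube([280, 40, 40]);
translate([40, 0, 1440]) cube([280, 40, 40]);
translate([320, 0, 0]) cube([40, 40, 1900]);
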